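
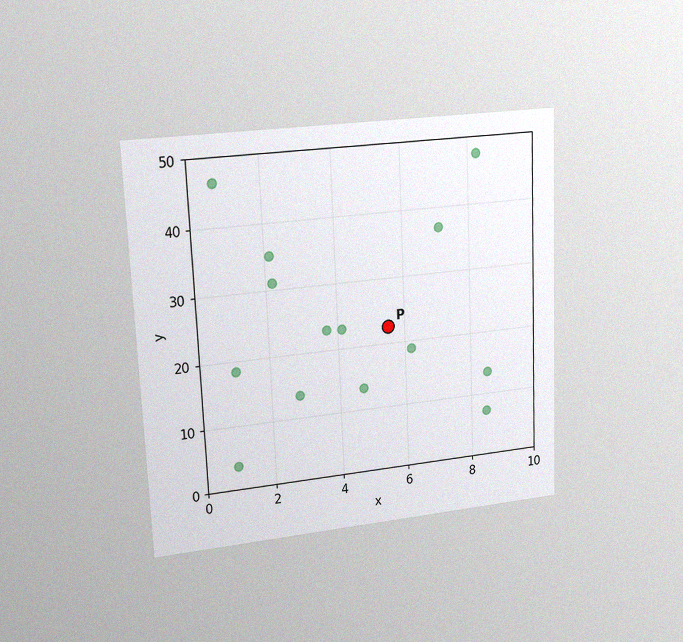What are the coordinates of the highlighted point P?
The chart is tilted about 2° counter-clockwise and viewed at a slight angle, with some photo noise. Following the gridlines from P to each axis, P sits at (5.5, 22.5).

(5.5, 22.5)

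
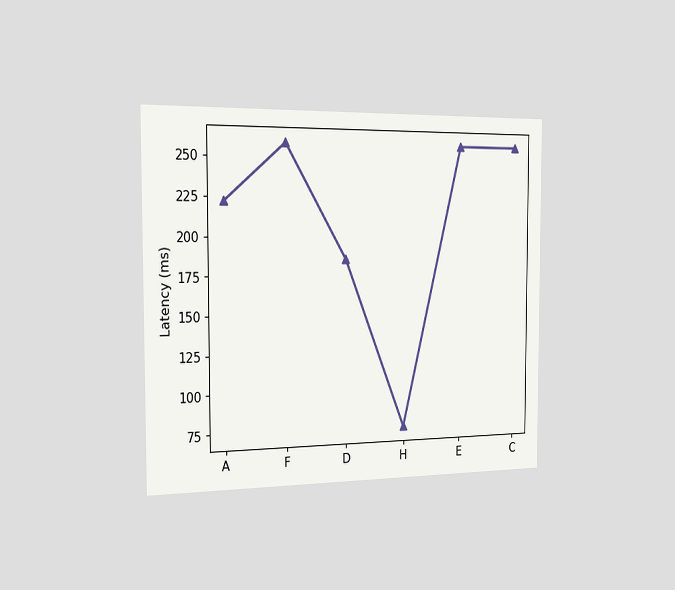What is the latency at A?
The chart is viewed slightly from the left. At A, the line is at 222ms.

222ms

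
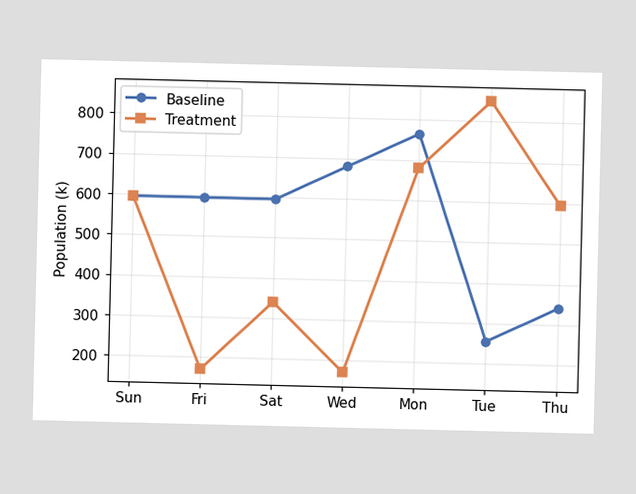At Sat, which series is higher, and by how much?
Baseline, by 255k

At Sat, Baseline sits above the other line by 255k.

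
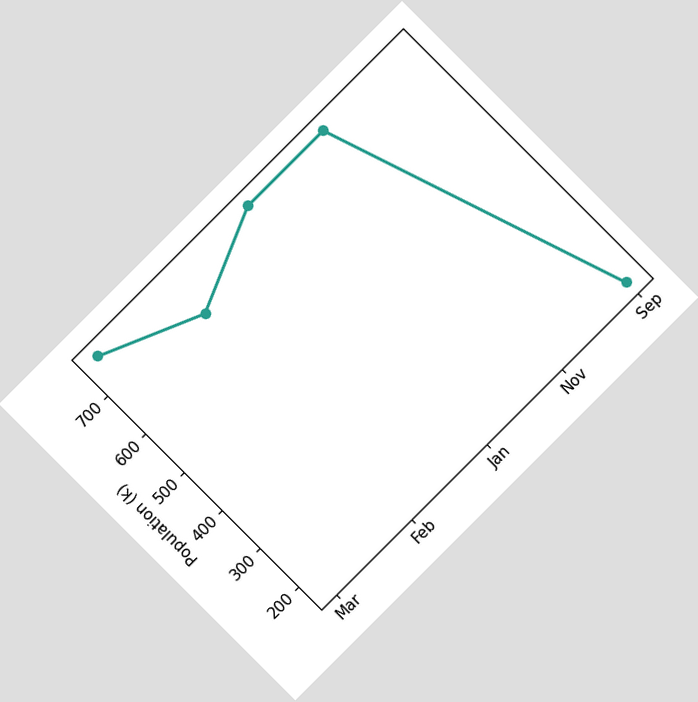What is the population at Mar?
765k

The chart is tilted about 45° counter-clockwise. At Mar, the line is at 765k.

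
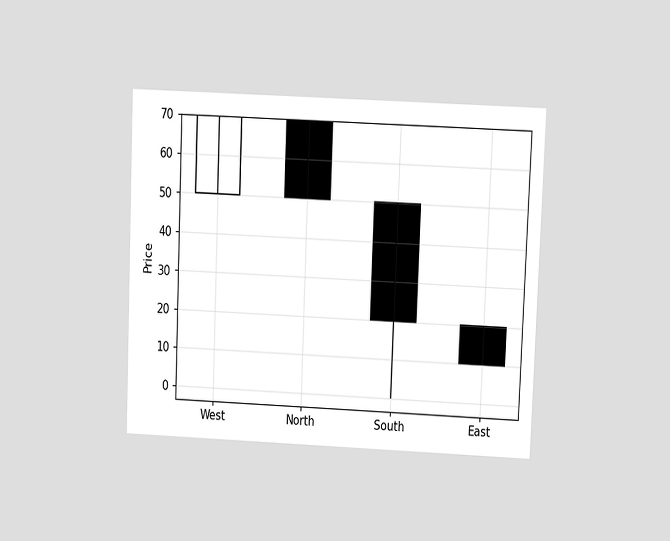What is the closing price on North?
50

The chart is tilted about 2° clockwise and viewed at a slight angle. The North candle closes at 50.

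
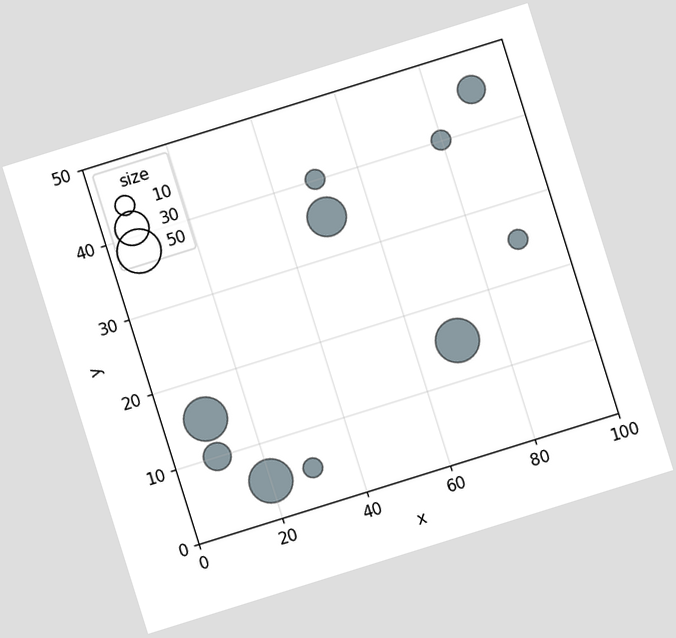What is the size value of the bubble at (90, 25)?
10

The chart is tilted about 17° counter-clockwise. Matching the bubble at (90, 25) against the size legend gives 10.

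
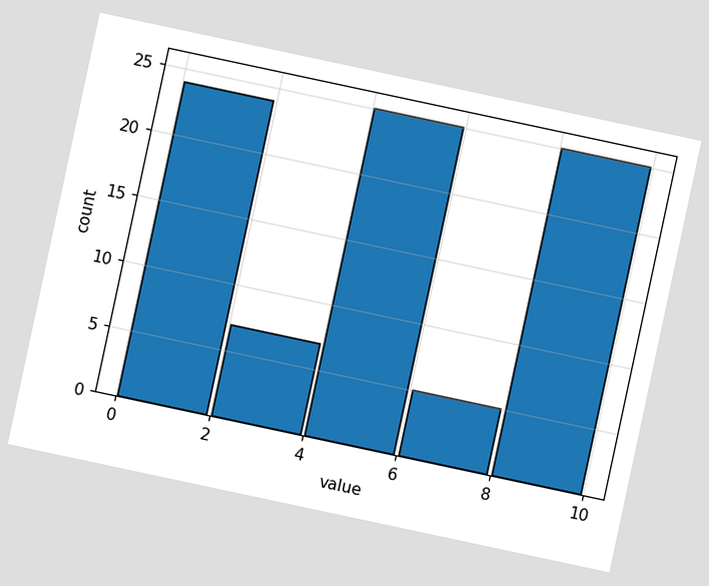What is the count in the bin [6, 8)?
5

The chart is tilted about 12° clockwise. The [6, 8) bin has height 5.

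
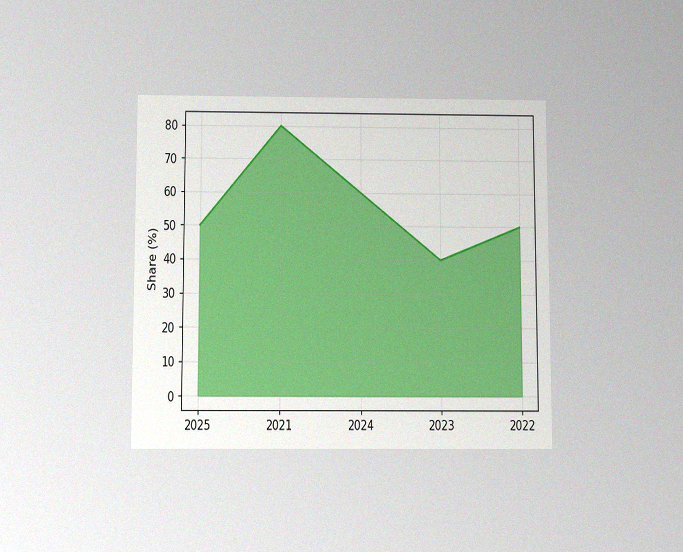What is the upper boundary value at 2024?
60%

The chart is viewed slightly from below, with some photo noise. At 2024 the upper boundary is at 60%.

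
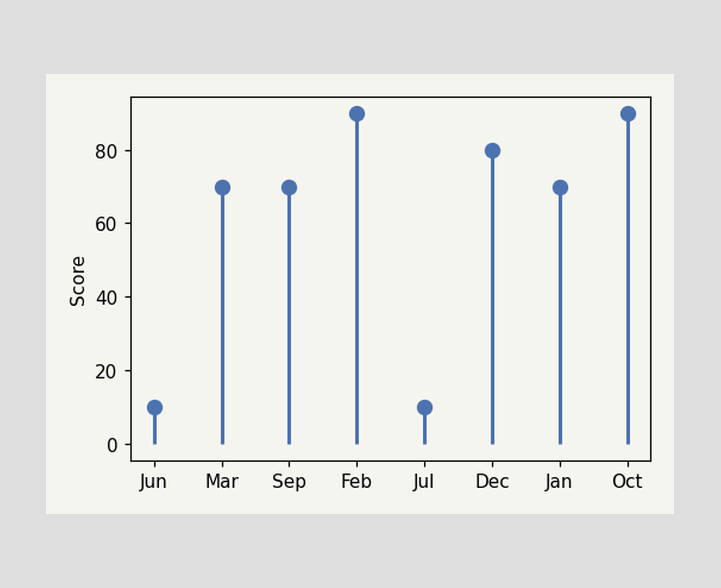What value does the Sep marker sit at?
The Sep marker sits at 70.

70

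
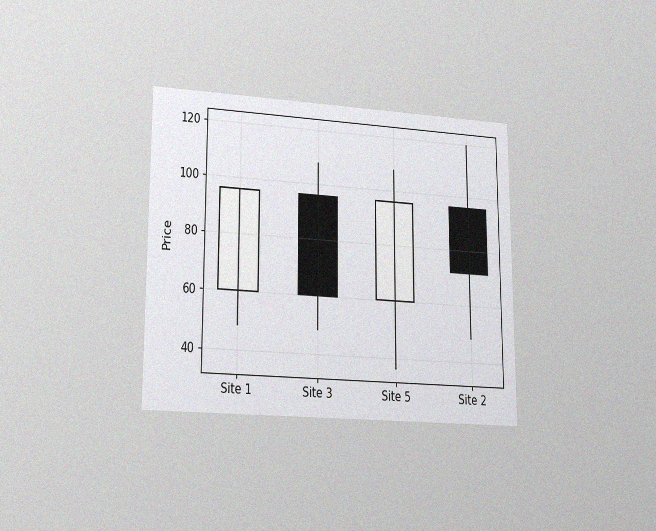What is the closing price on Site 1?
96

The chart is viewed at a slight angle, with some photo noise. The Site 1 candle closes at 96.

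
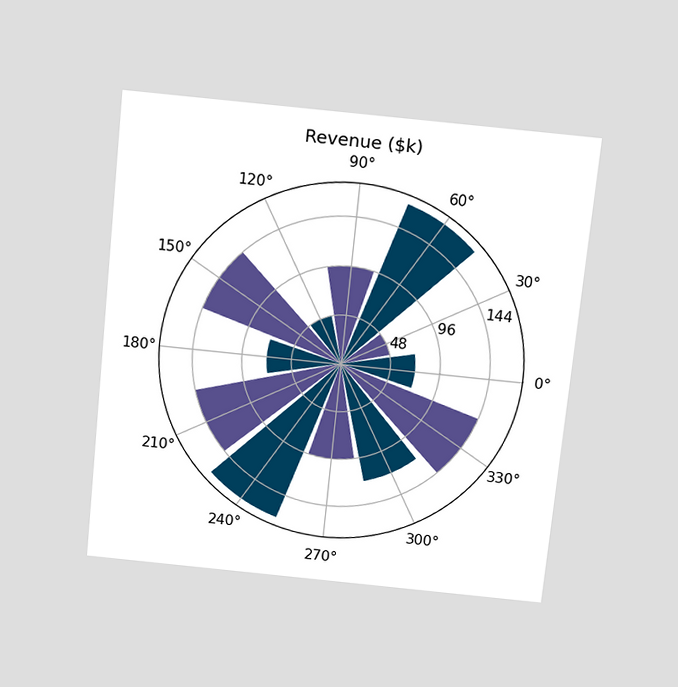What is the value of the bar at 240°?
$168k

The chart is tilted about 6° clockwise and viewed slightly from above. The bar at 240° reaches $168k on the radial axis.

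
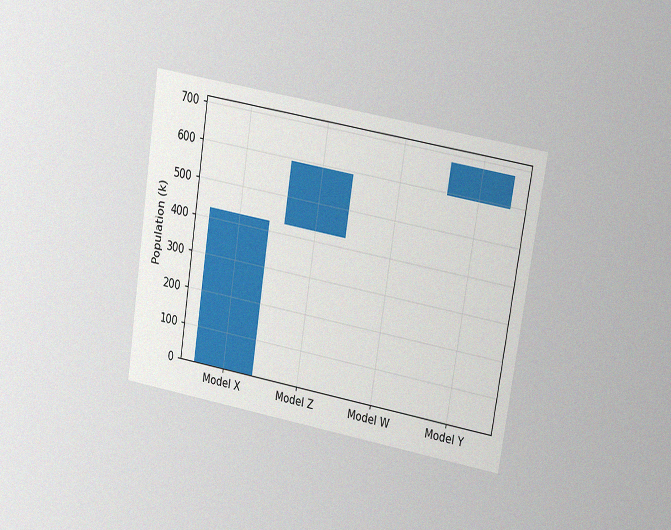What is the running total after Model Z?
The chart is tilted about 9° clockwise and viewed at a slight angle, with some photo noise. After Model Z the running total reaches 595k.

595k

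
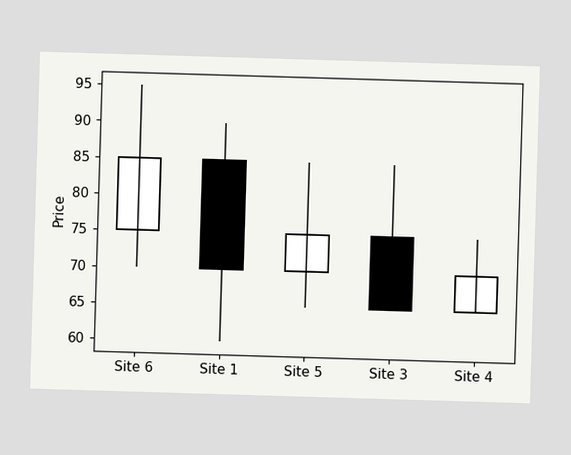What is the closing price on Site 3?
65

The Site 3 candle closes at 65.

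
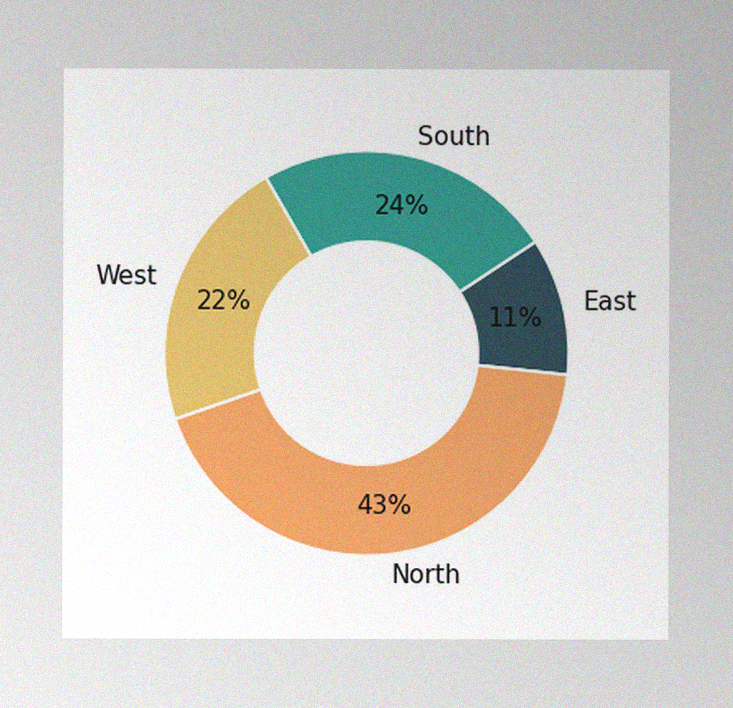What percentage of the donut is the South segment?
24%

The image has some photo noise and uneven lighting. The South segment takes up 24% of the ring.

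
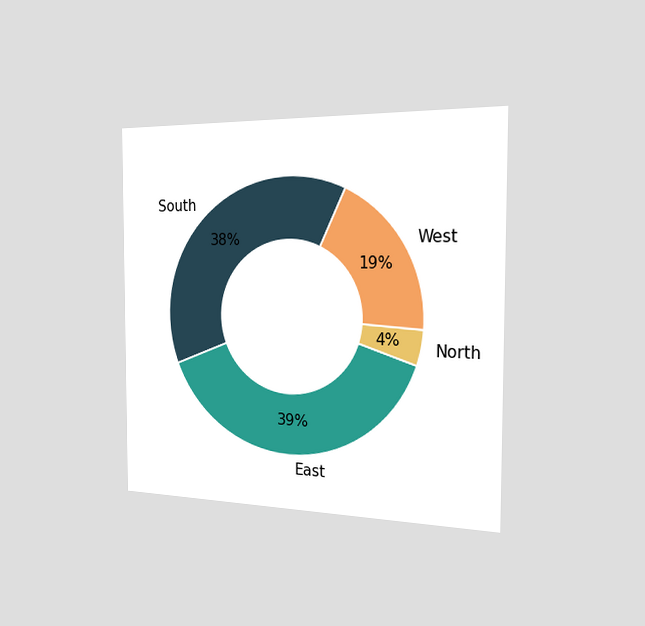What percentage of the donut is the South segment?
The chart is viewed slightly from the right. The South segment takes up 38% of the ring.

38%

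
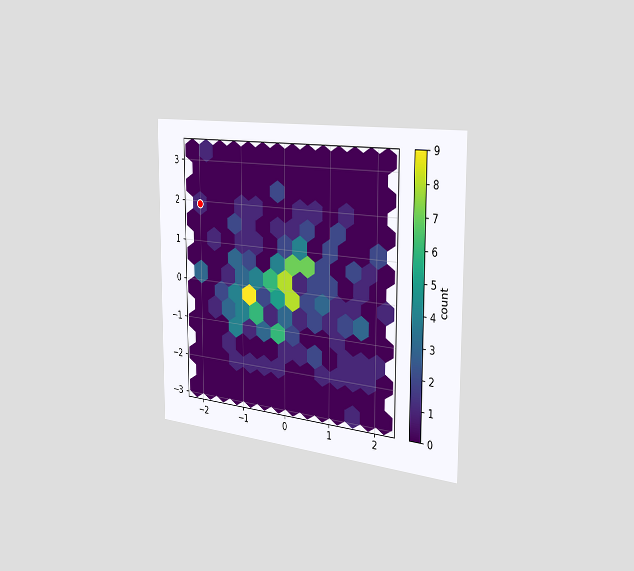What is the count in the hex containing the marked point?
1

The chart is viewed slightly from the right. The marked hex reads 1 on the colorbar.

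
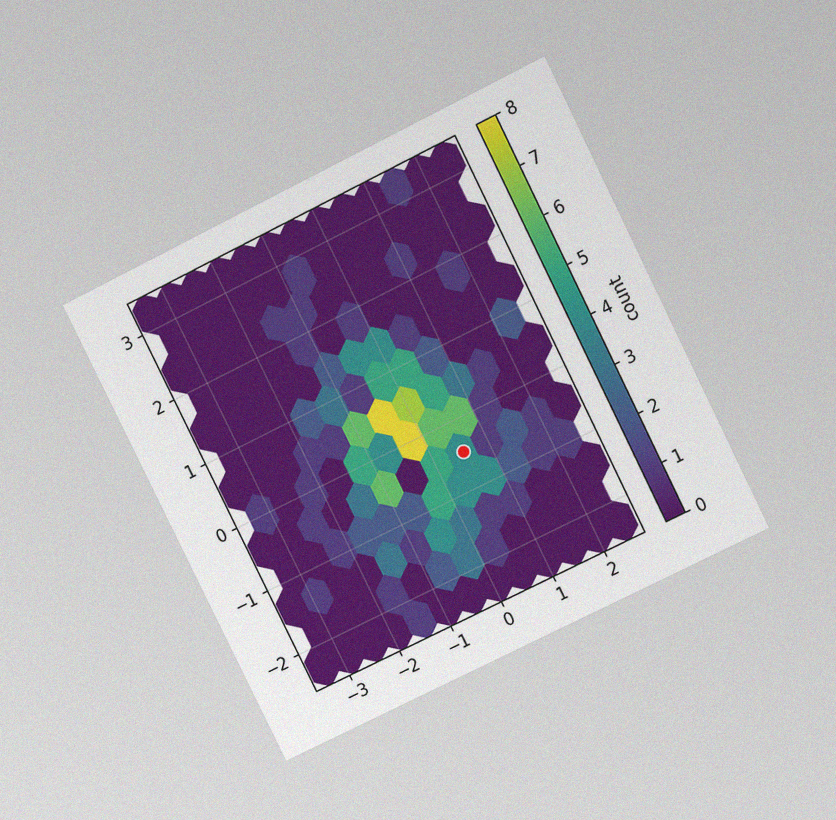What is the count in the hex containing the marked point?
4

The chart is tilted about 26° counter-clockwise and viewed at a slight angle, with some photo noise. The marked hex reads 4 on the colorbar.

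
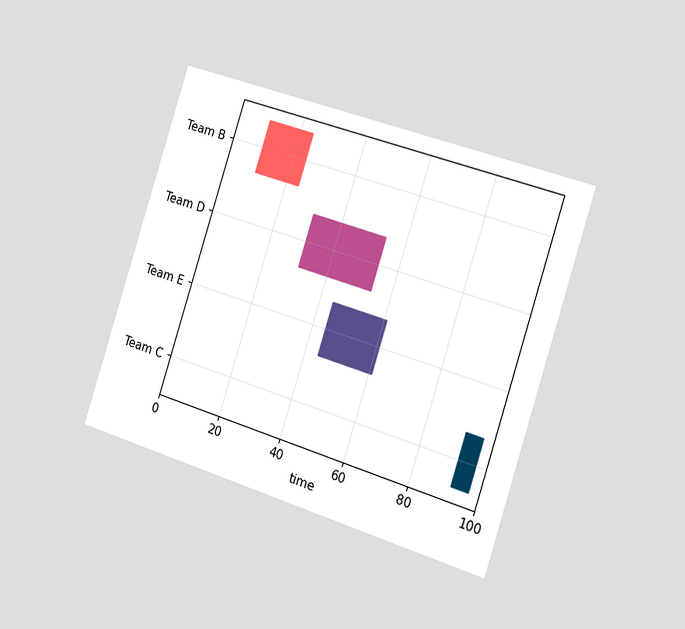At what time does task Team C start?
92

The chart is tilted about 18° clockwise and viewed slightly from the right. The Team C bar begins at t=92.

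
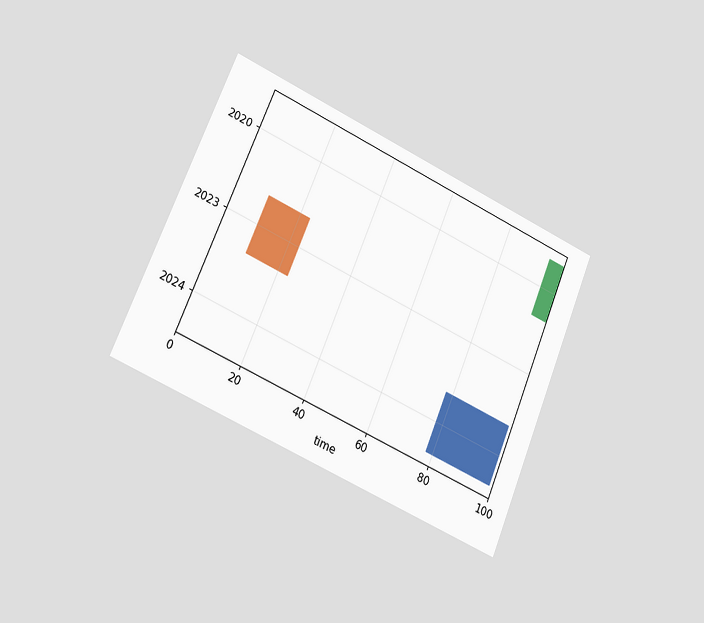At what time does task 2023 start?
The chart is tilted about 23° clockwise and viewed slightly from the left. The 2023 bar begins at t=10.

10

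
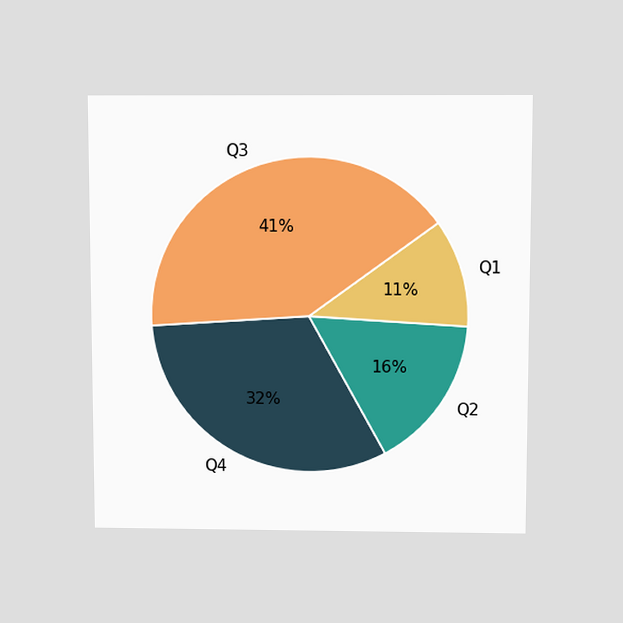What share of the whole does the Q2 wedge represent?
16%

The chart is viewed slightly from above. The Q2 slice takes up 16% of the pie.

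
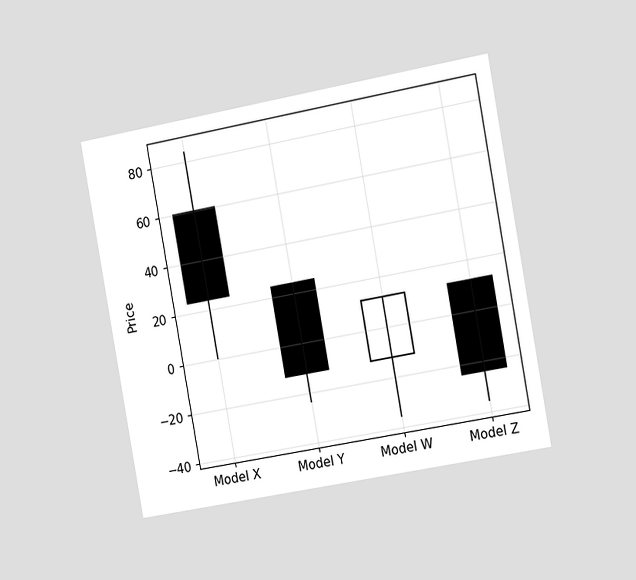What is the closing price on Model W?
12

The chart is tilted about 10° counter-clockwise and viewed slightly from the right. The Model W candle closes at 12.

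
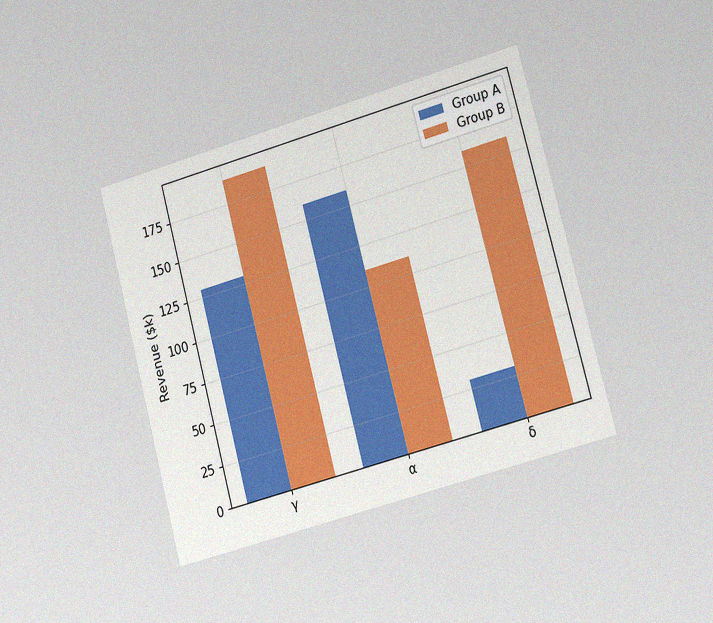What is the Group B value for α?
The chart is tilted about 15° counter-clockwise and viewed slightly from the right, with some photo noise. The Group B bar at α reaches $110k on the y-axis.

$110k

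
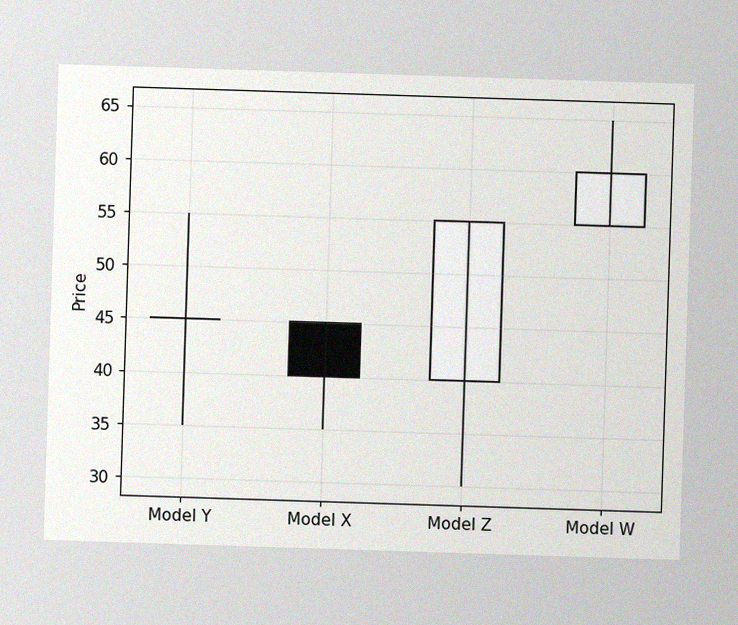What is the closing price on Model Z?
The image has some photo noise and uneven lighting. The Model Z candle closes at 55.

55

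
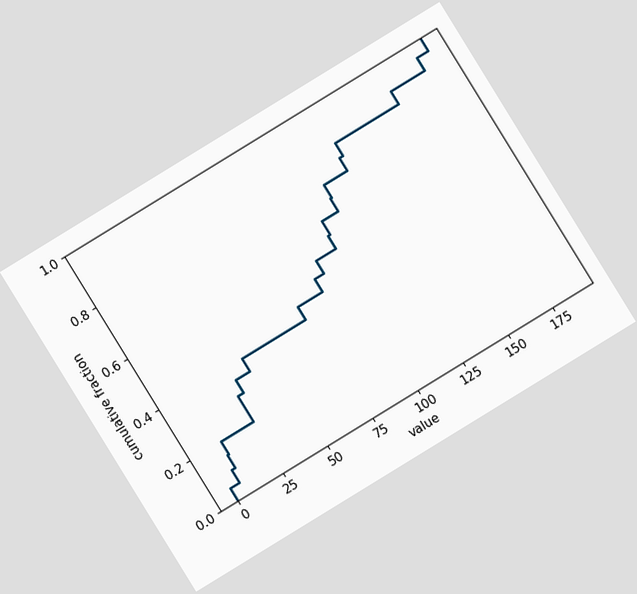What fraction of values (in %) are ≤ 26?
The chart is tilted about 32° counter-clockwise. At x=26 the ECDF step is at 30%.

30%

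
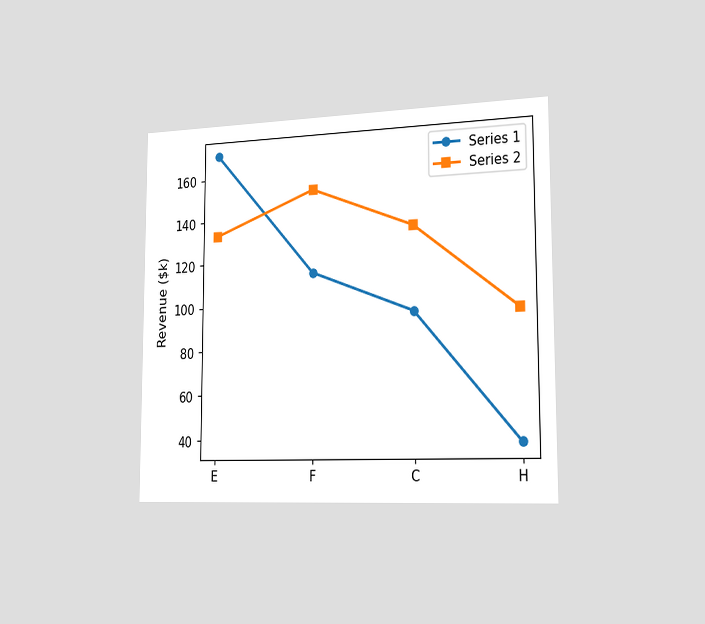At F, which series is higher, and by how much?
The chart is viewed slightly from the right. At F, Series 2 sits above the other line by $38k.

Series 2, by $38k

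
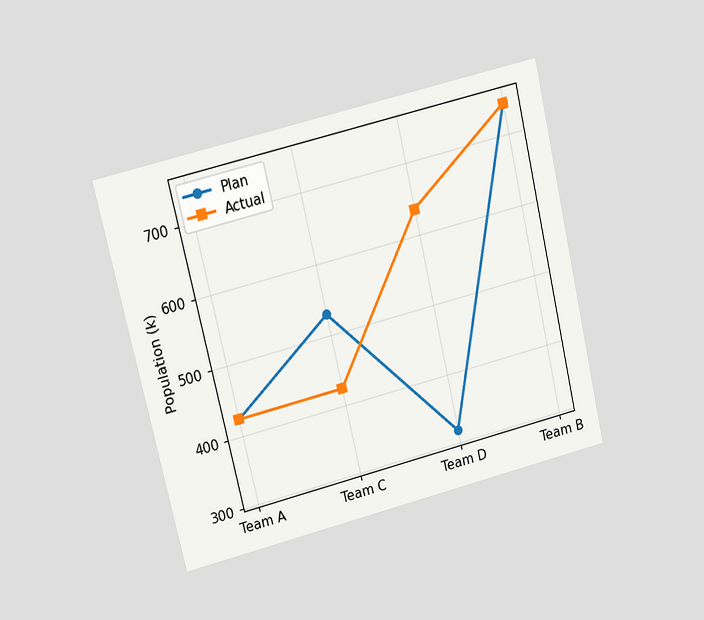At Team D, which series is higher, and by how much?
Actual, by 318k

The chart is tilted about 13° counter-clockwise and viewed at a slight angle. At Team D, Actual sits above the other line by 318k.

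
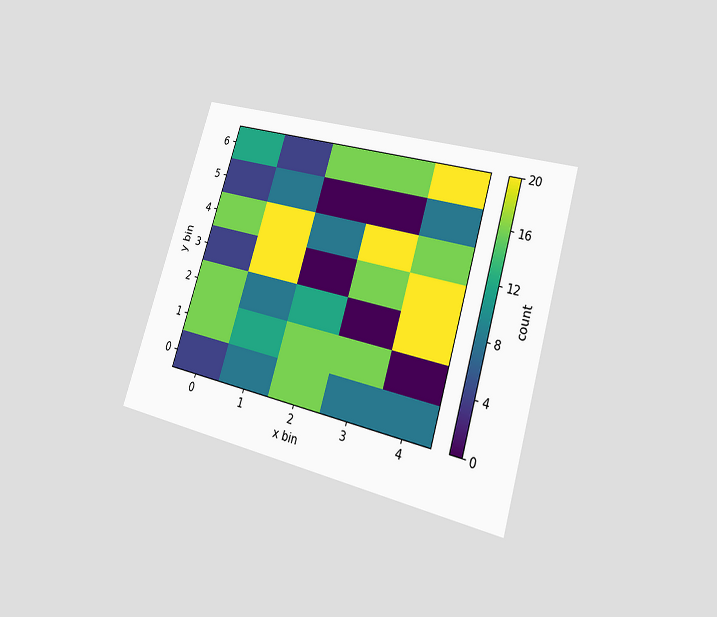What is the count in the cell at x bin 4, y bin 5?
The chart is tilted about 17° clockwise and viewed at a slight angle. Matching the cell (4, 5) against the colorbar gives 8.

8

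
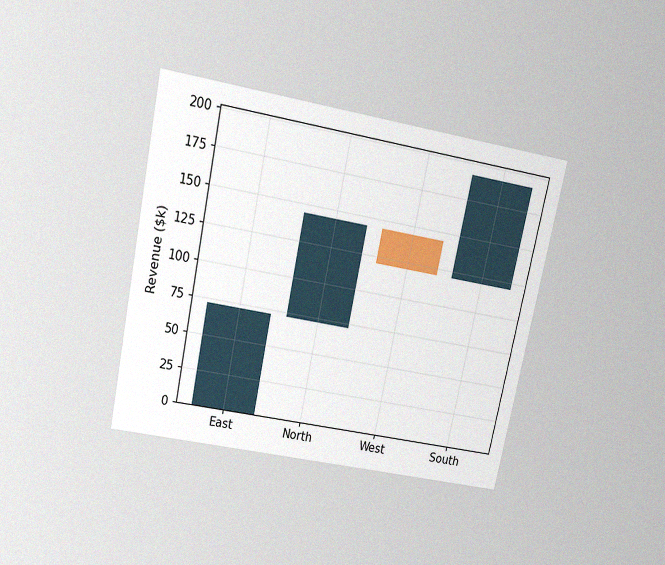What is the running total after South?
$192k

The chart is tilted about 12° clockwise and viewed slightly from above, with some photo noise. After South the running total reaches $192k.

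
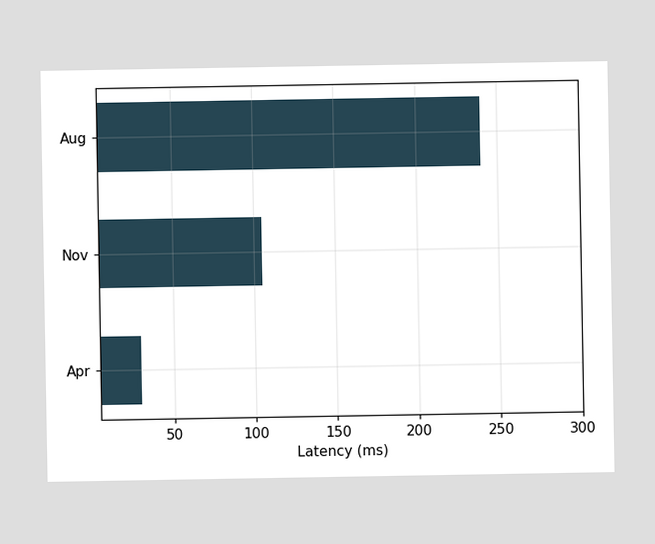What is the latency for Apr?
Reading along the chart's x-axis, the Apr bar reaches 30ms.

30ms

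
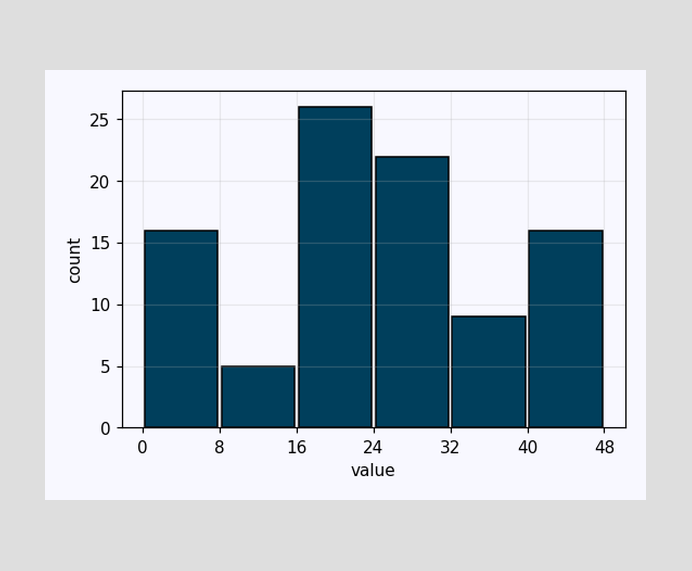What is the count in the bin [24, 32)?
The [24, 32) bin has height 22.

22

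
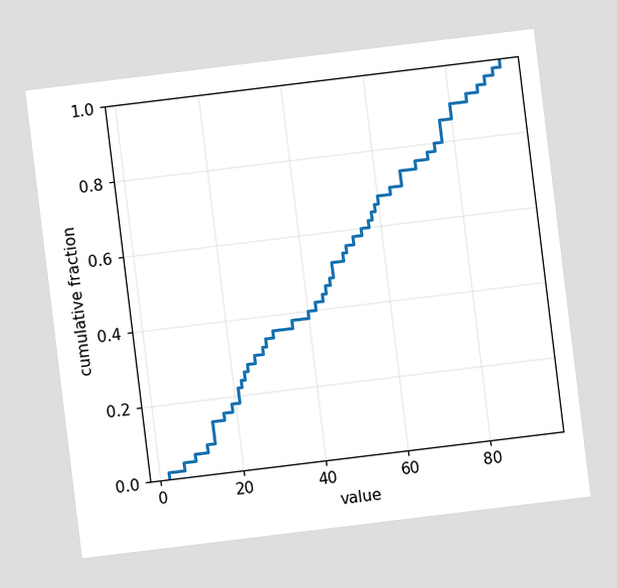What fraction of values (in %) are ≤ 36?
38%

The chart is tilted about 7° counter-clockwise. At x=36 the ECDF step is at 38%.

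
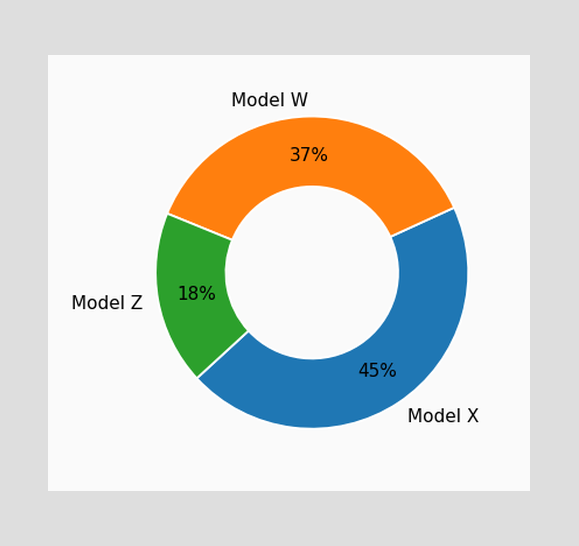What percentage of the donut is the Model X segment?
45%

The Model X segment takes up 45% of the ring.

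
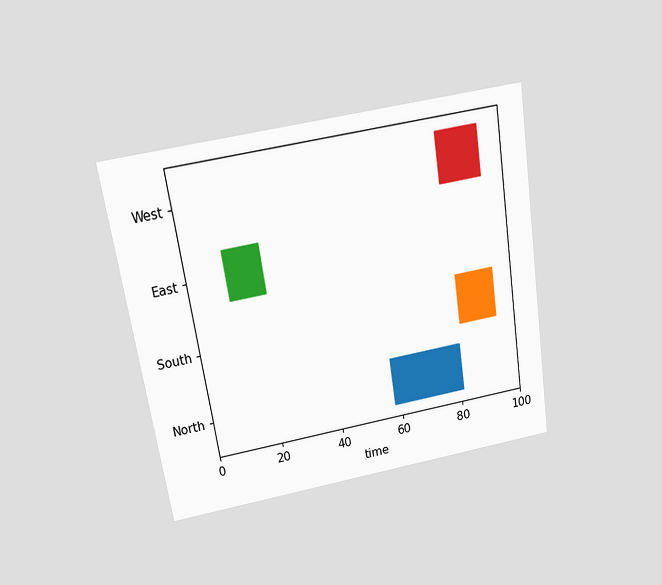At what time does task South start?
The chart is tilted about 9° counter-clockwise and viewed slightly from above. The South bar begins at t=82.

82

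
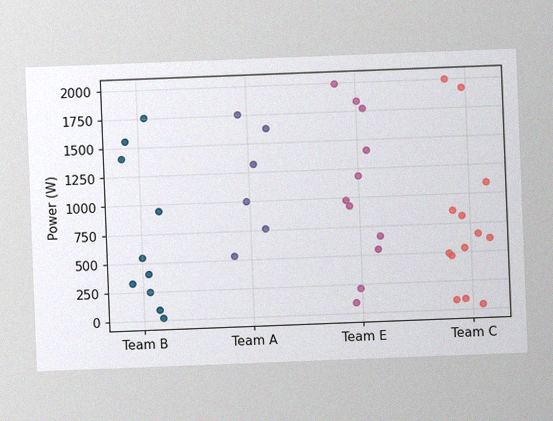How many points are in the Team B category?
The chart is tilted about 2° counter-clockwise, with some photo noise. Counting the markers in the Team B column gives 10.

10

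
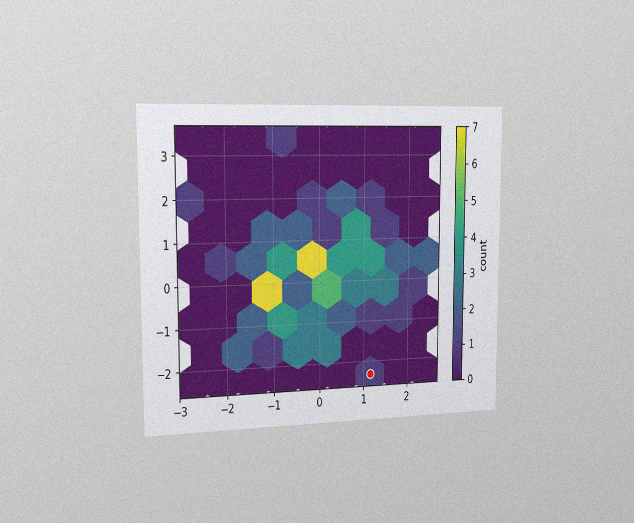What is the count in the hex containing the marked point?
The chart is viewed slightly from the left, with some photo noise. The marked hex reads 1 on the colorbar.

1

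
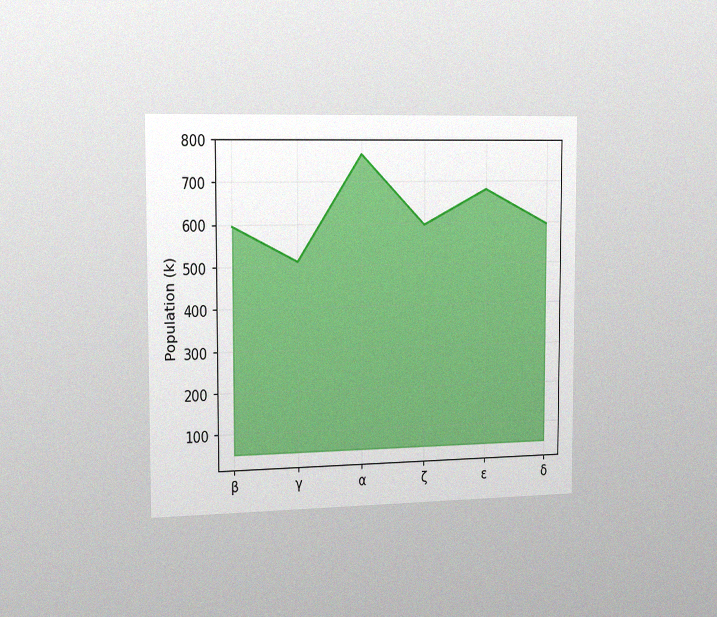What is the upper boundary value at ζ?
595k

The chart is viewed slightly from the left, with some photo noise. At ζ the upper boundary is at 595k.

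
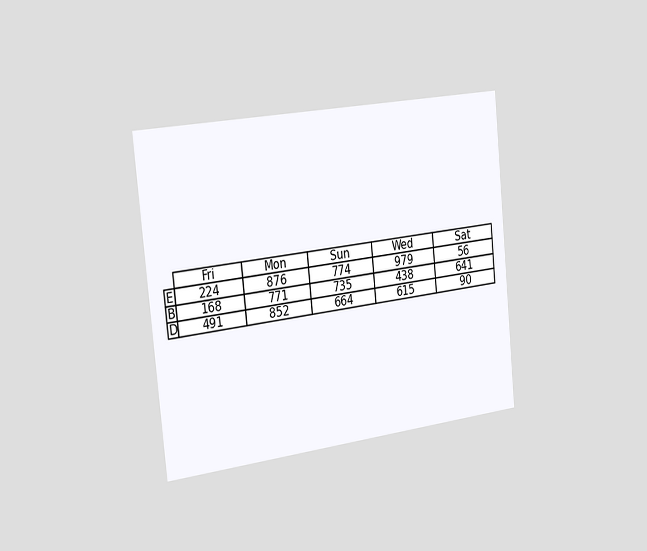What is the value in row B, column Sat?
The chart is tilted about 6° counter-clockwise and viewed slightly from the left. The (B, Sat) cell reads 641.

641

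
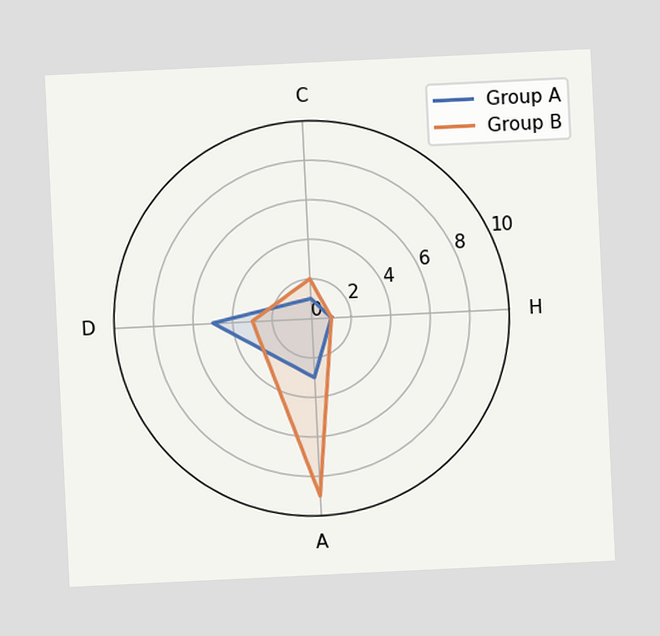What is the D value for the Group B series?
The chart is tilted about 3° counter-clockwise. On the D axis, Group B reaches 3.

3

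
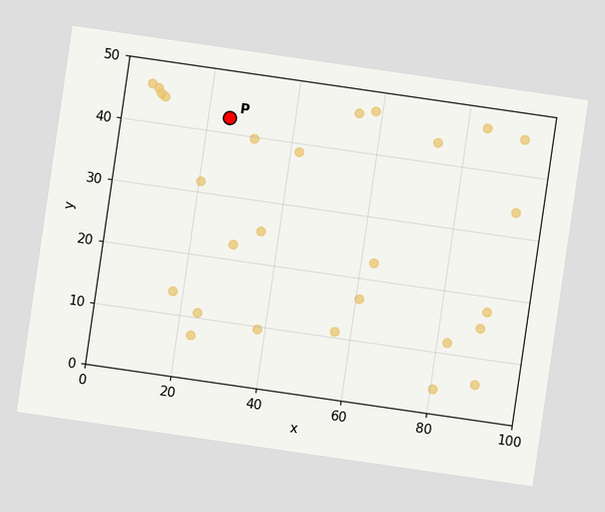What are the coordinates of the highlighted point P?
(25, 42.5)

The chart is tilted about 8° clockwise. Following the gridlines from P to each axis, P sits at (25, 42.5).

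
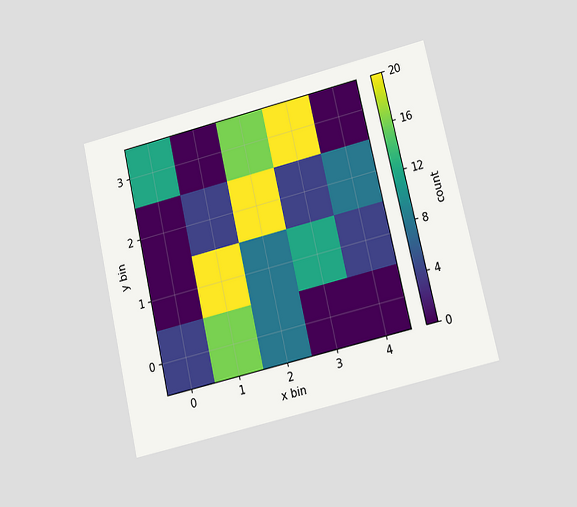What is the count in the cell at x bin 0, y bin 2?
0

The chart is tilted about 13° counter-clockwise and viewed at a slight angle. Matching the cell (0, 2) against the colorbar gives 0.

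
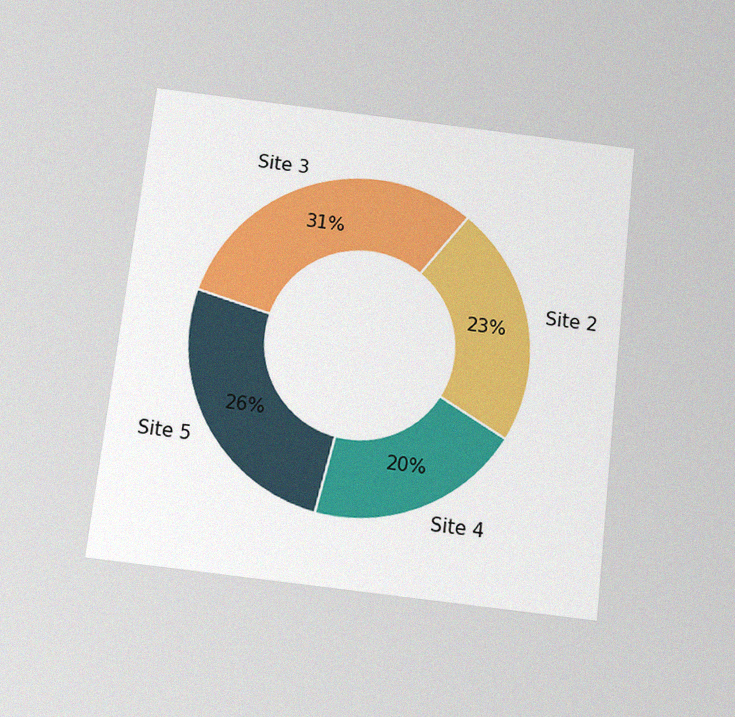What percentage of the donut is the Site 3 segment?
The chart is tilted about 7° clockwise and viewed slightly from below, with some photo noise. The Site 3 segment takes up 31% of the ring.

31%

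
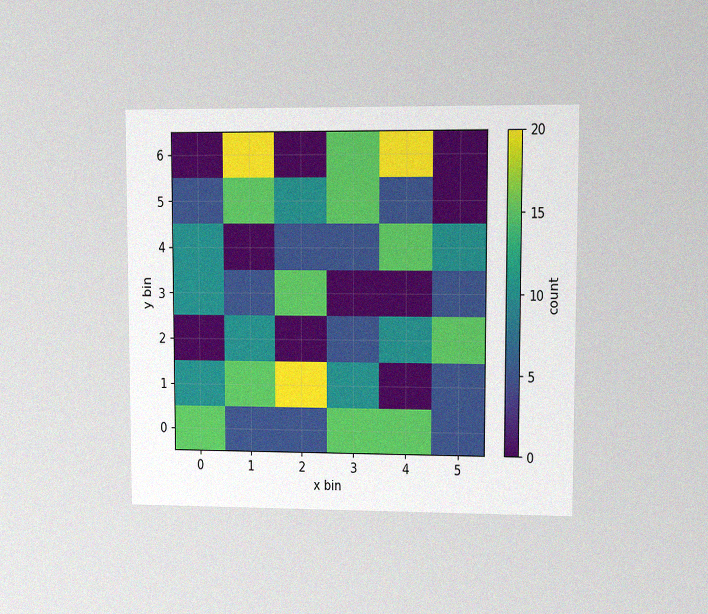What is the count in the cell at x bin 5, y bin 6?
The chart is viewed at a slight angle, with some photo noise. Matching the cell (5, 6) against the colorbar gives 0.

0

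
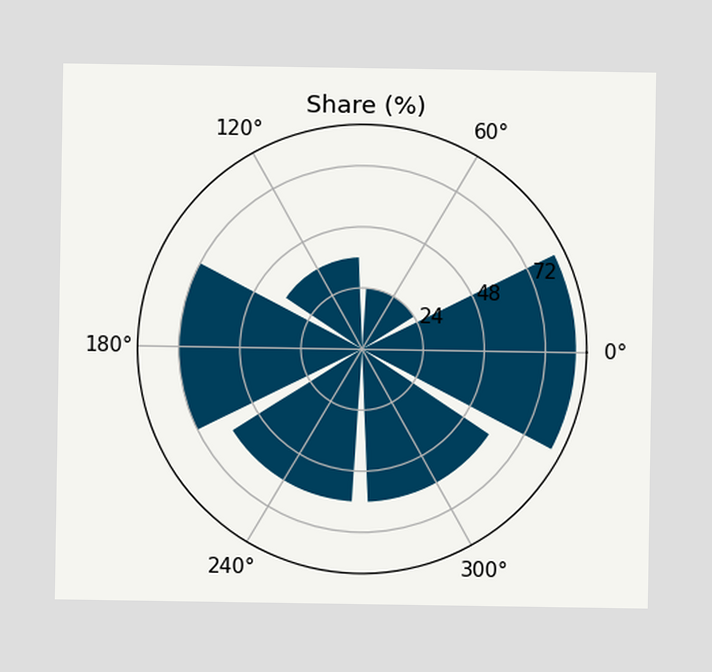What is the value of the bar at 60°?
The bar at 60° reaches 24% on the radial axis.

24%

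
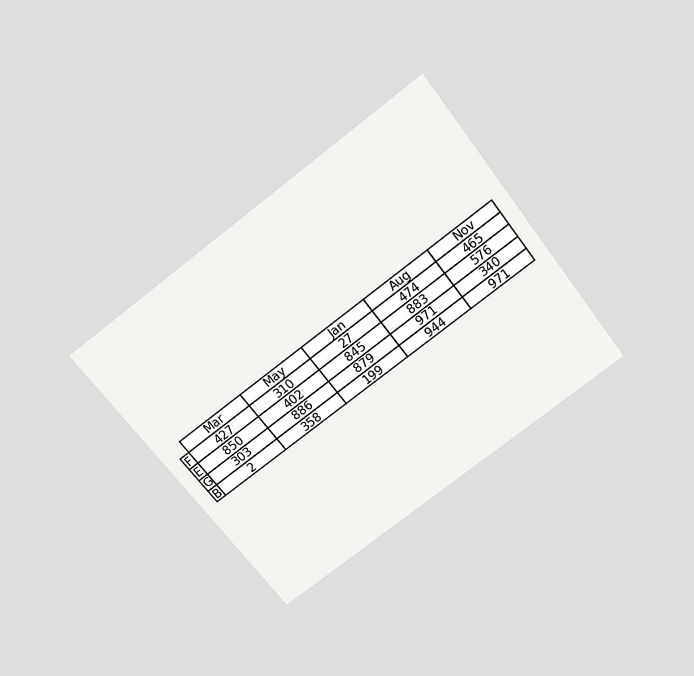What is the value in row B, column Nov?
971

The chart is tilted about 37° counter-clockwise and viewed slightly from above. The (B, Nov) cell reads 971.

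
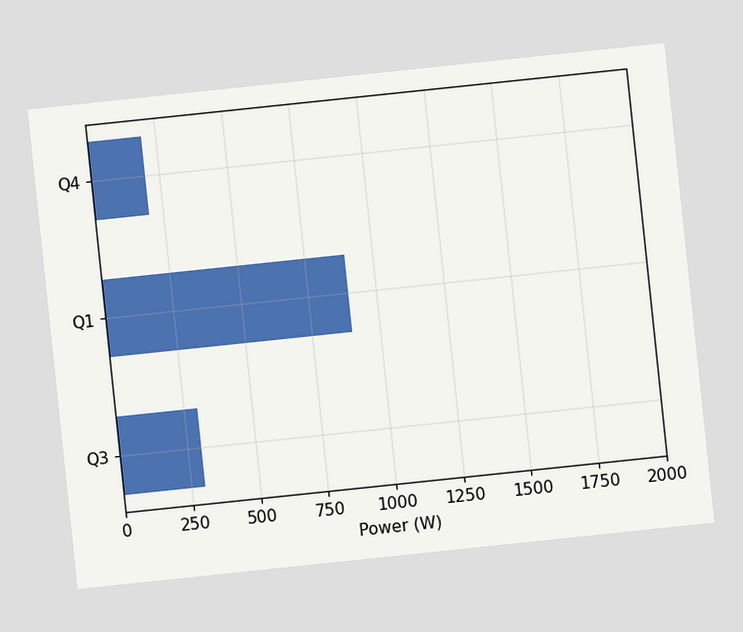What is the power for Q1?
The chart is tilted about 6° counter-clockwise. Reading along the chart's x-axis, the Q1 bar reaches 900W.

900W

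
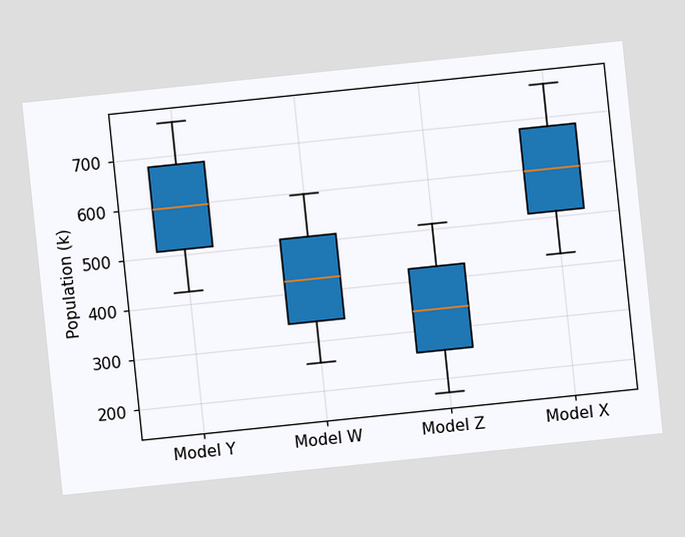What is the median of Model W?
425k

The chart is tilted about 6° counter-clockwise. The median line in the Model W box sits at 425k.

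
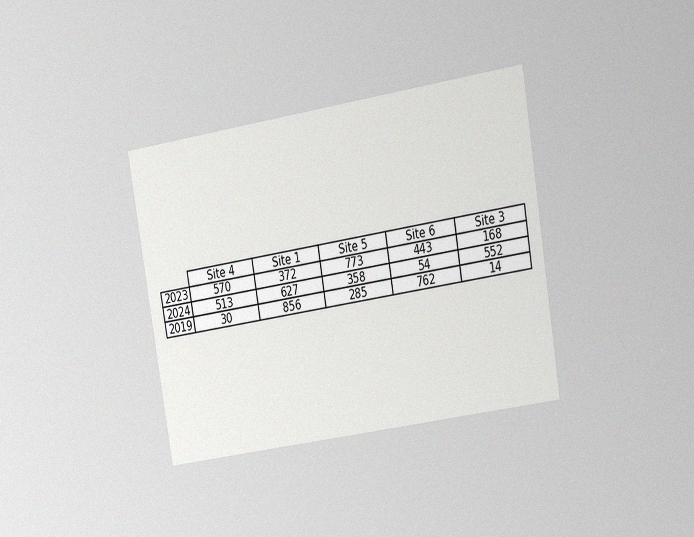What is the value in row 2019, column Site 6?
762

The chart is tilted about 9° counter-clockwise and viewed slightly from the right, with some photo noise. The (2019, Site 6) cell reads 762.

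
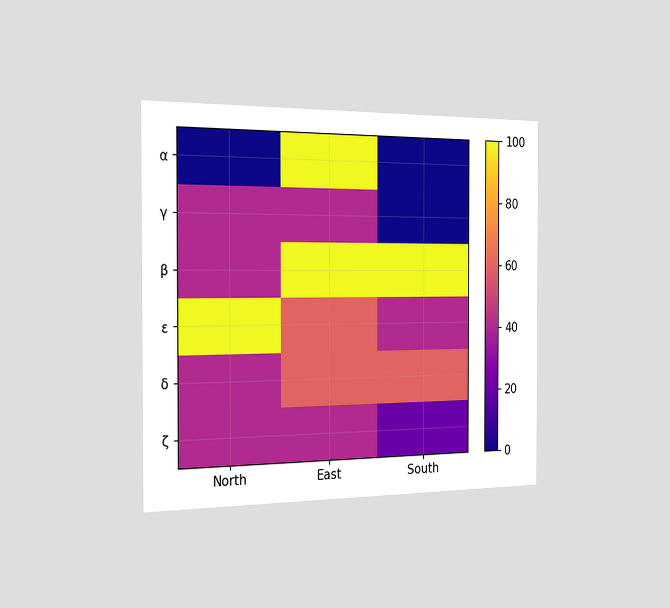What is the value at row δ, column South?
The chart is viewed slightly from the left. Matching cell (δ, South) against the colorbar gives 60.

60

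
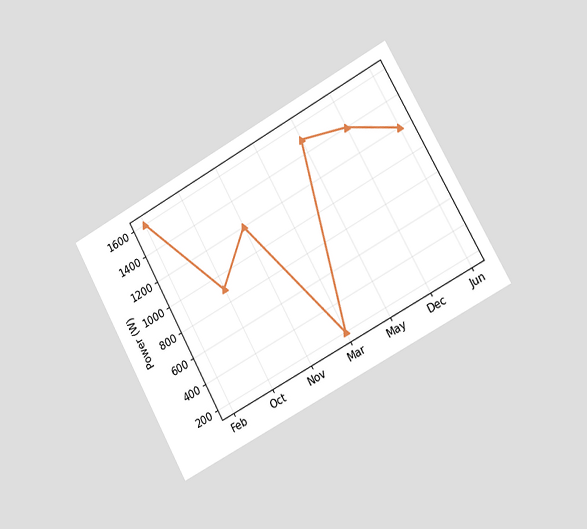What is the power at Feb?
1600W

The chart is tilted about 29° counter-clockwise and viewed slightly from the right. At Feb, the line is at 1600W.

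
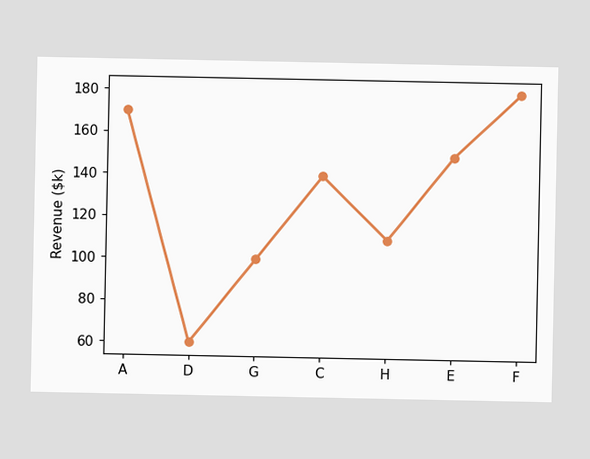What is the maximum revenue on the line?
The highest point is at F, and reading across to the y-axis gives $180k.

$180k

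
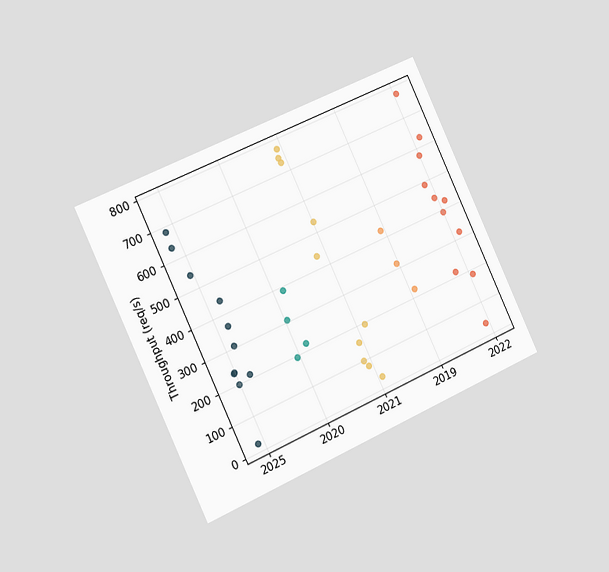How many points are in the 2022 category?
11

The chart is tilted about 25° counter-clockwise and viewed slightly from the left. Counting the markers in the 2022 column gives 11.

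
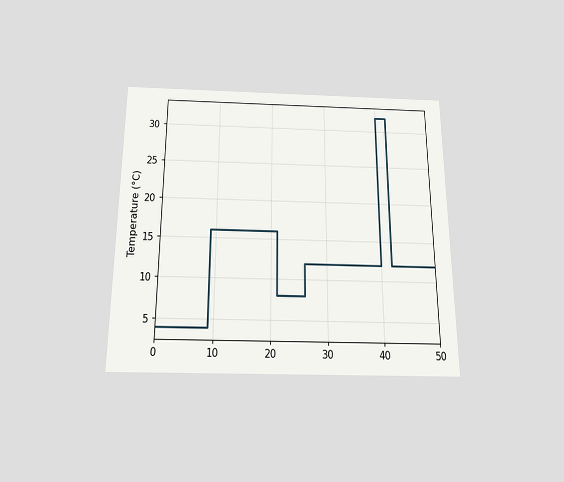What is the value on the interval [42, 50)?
12°C

The chart is viewed slightly from below. On [42, 50) the step sits at 12°C.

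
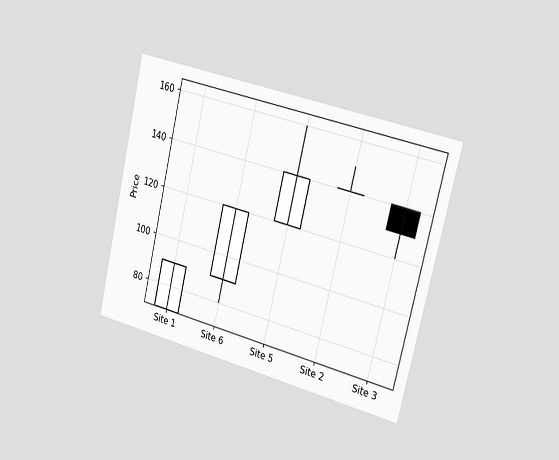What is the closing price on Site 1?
90

The chart is tilted about 14° clockwise and viewed slightly from the right. The Site 1 candle closes at 90.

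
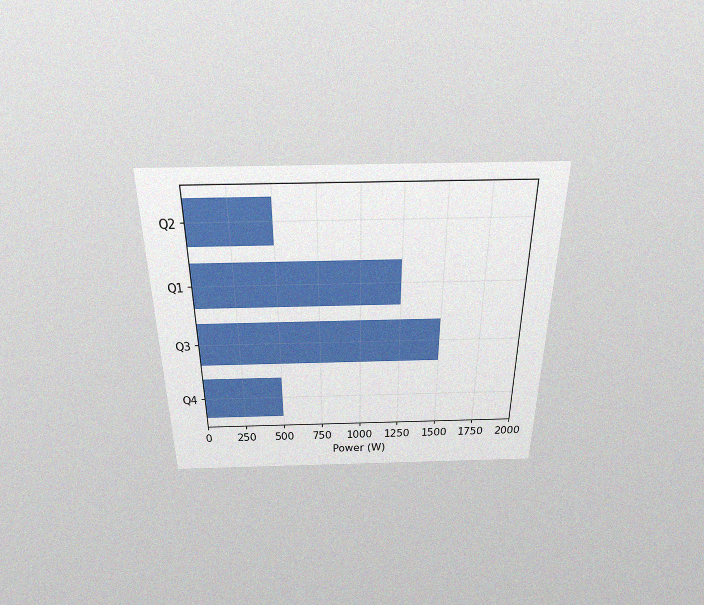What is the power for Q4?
500W

The chart is viewed slightly from above, with some photo noise. Reading along the chart's x-axis, the Q4 bar reaches 500W.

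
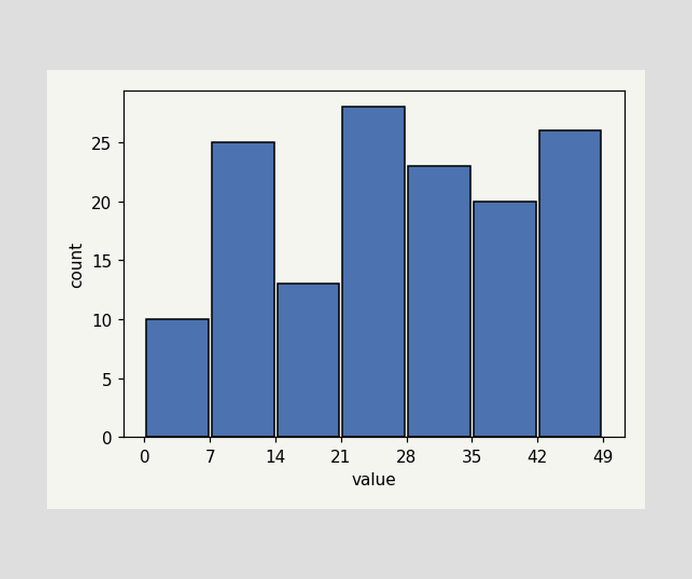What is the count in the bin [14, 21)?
13

The [14, 21) bin has height 13.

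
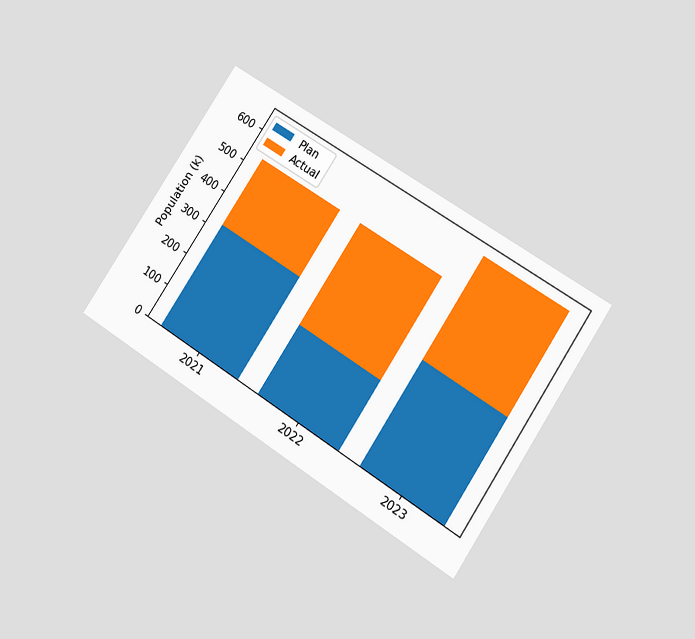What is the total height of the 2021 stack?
The chart is tilted about 34° clockwise and viewed at a slight angle. The 2021 stack's top reaches 530k on the y-axis.

530k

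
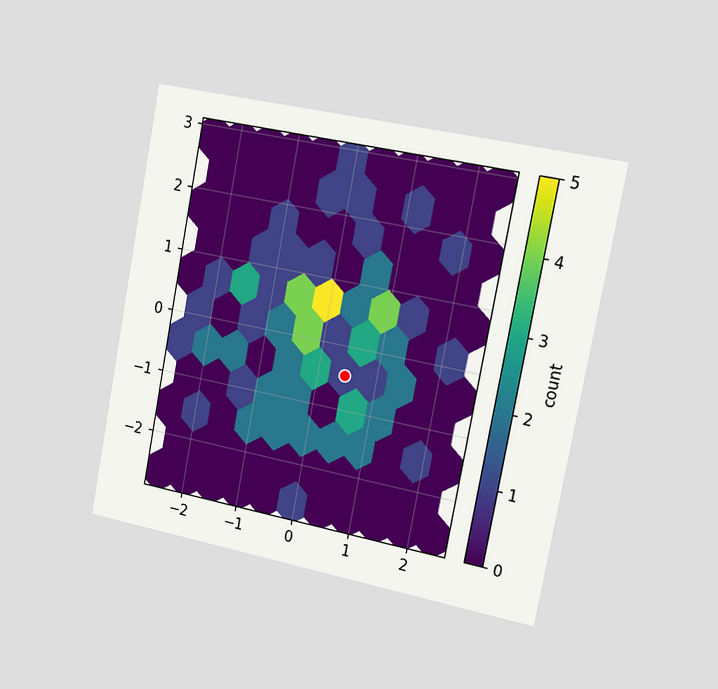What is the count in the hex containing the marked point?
1

The chart is tilted about 11° clockwise and viewed slightly from the right. The marked hex reads 1 on the colorbar.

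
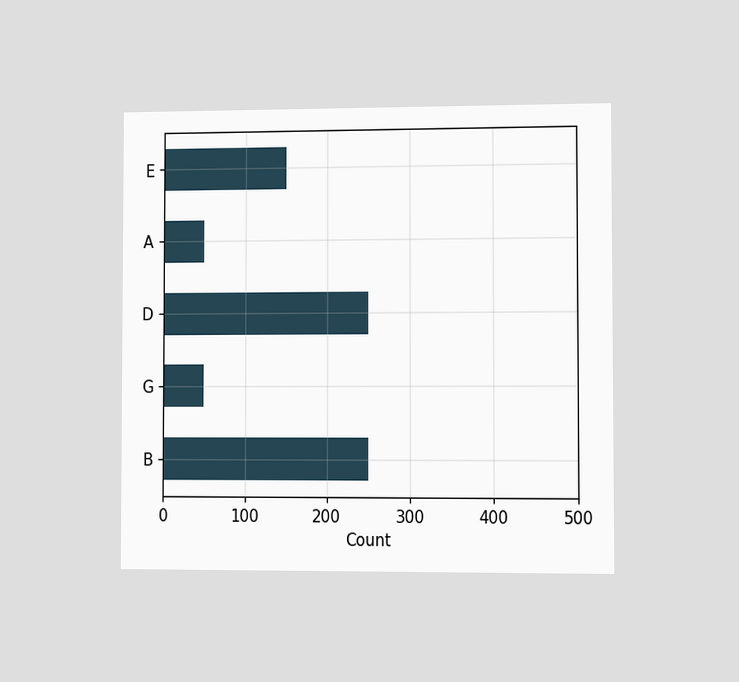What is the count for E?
The chart is viewed slightly from the right. Reading along the chart's x-axis, the E bar reaches 150.

150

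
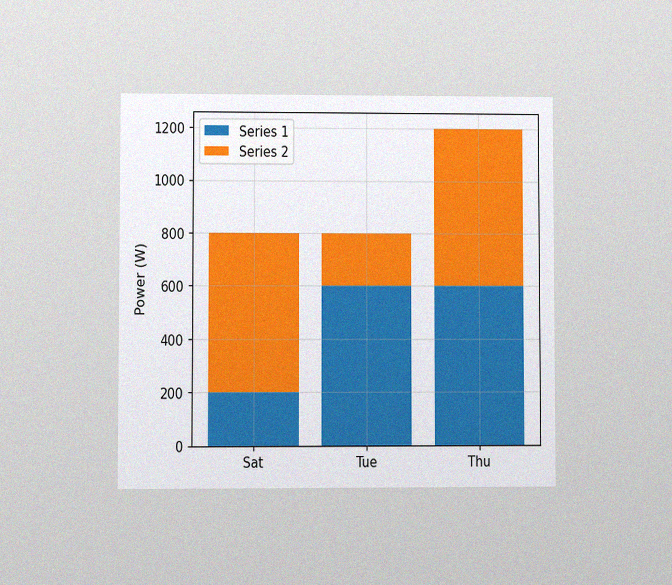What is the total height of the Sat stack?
The chart is viewed at a slight angle, with some photo noise. The Sat stack's top reaches 800W on the y-axis.

800W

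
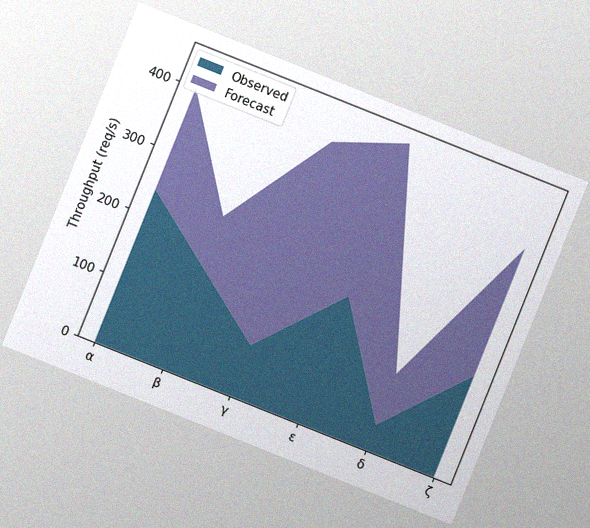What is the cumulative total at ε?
440req/s

The chart is tilted about 22° clockwise, with some photo noise. The stacked total at ε reaches 440req/s.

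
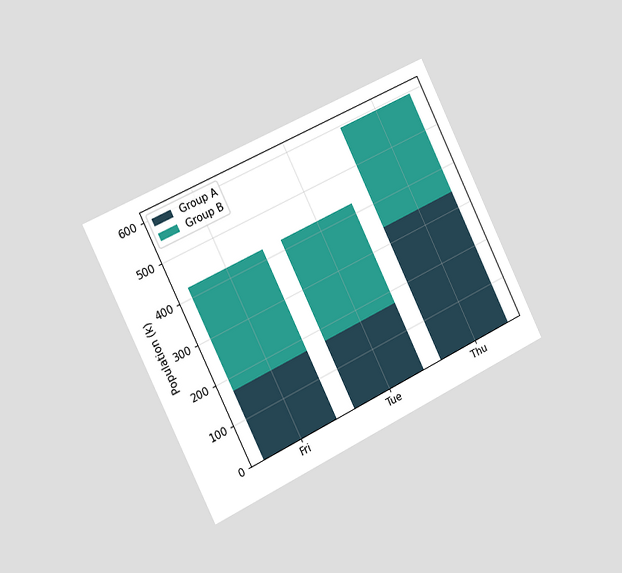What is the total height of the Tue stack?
425k

The chart is tilted about 26° counter-clockwise and viewed slightly from the left. The Tue stack's top reaches 425k on the y-axis.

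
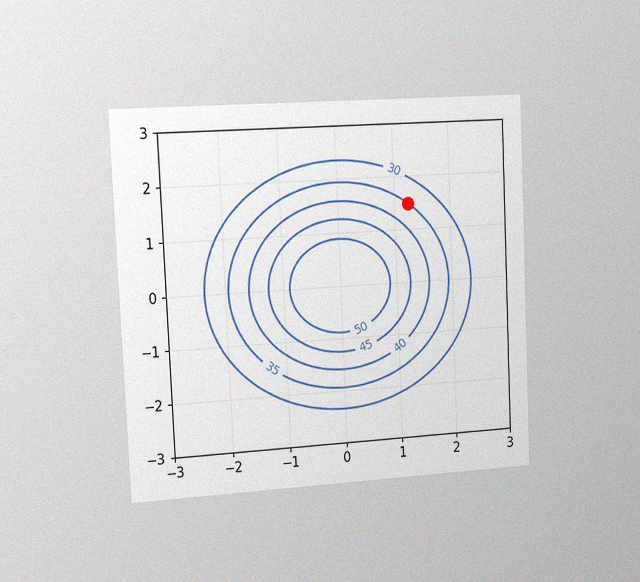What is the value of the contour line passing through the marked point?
The chart is tilted about 3° counter-clockwise and viewed slightly from the left, with some photo noise. The marked point sits on the contour labelled 35.

35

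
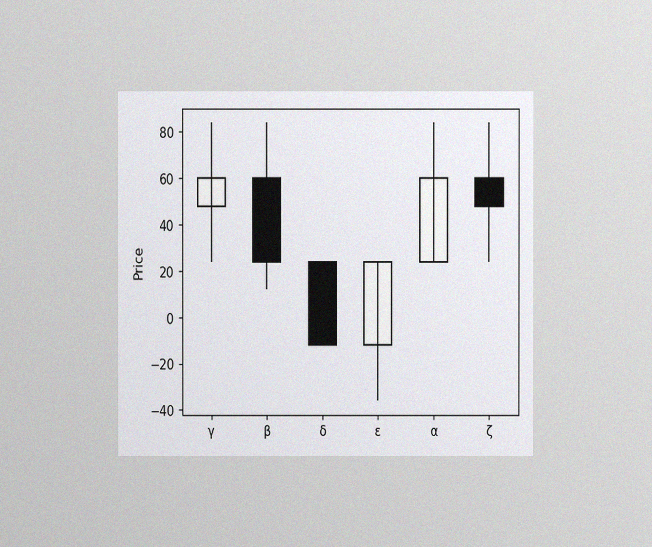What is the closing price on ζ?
48

The chart is viewed at a slight angle, with some photo noise. The ζ candle closes at 48.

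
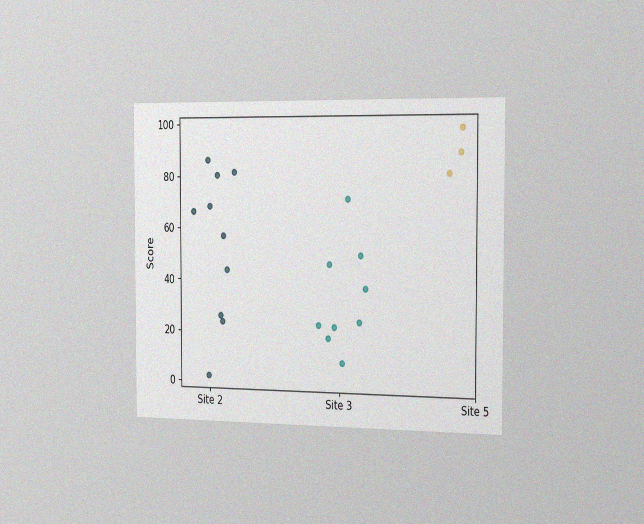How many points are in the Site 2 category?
The chart is viewed slightly from the right, with some photo noise. Counting the markers in the Site 2 column gives 10.

10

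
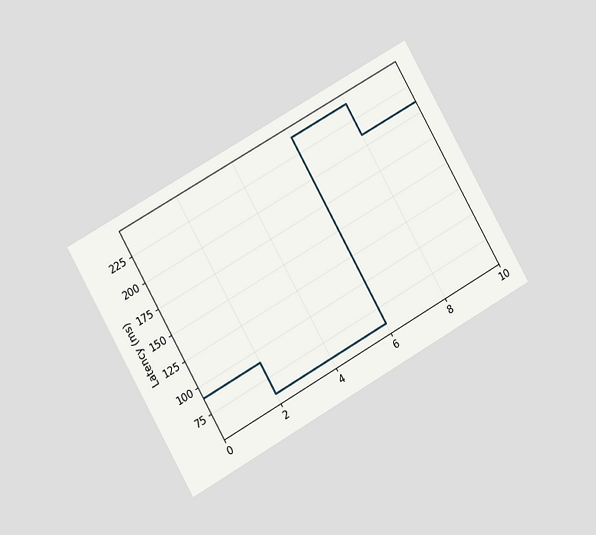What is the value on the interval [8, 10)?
210ms

The chart is tilted about 30° counter-clockwise and viewed at a slight angle. On [8, 10) the step sits at 210ms.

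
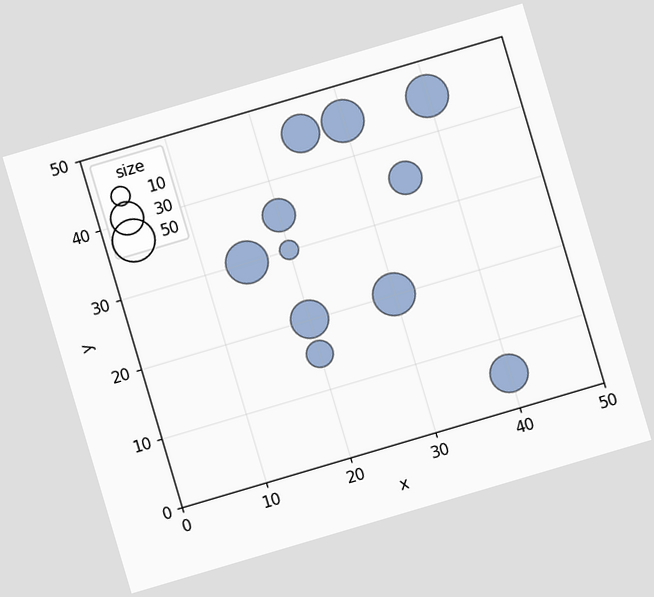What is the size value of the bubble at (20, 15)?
The chart is tilted about 16° counter-clockwise. Matching the bubble at (20, 15) against the size legend gives 20.

20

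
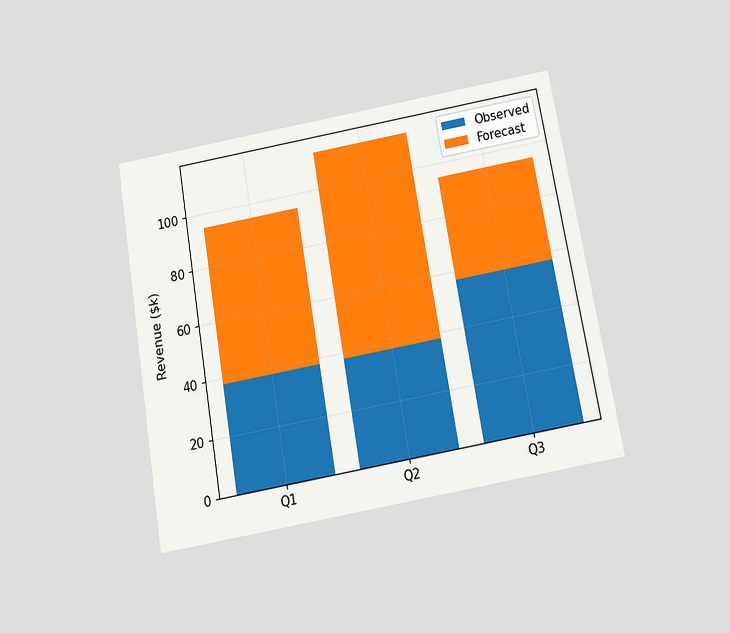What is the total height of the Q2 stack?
The chart is tilted about 10° counter-clockwise and viewed slightly from below. The Q2 stack's top reaches $114k on the y-axis.

$114k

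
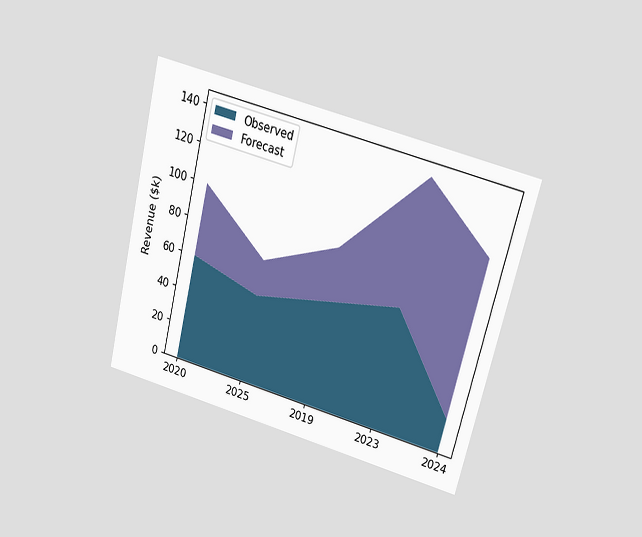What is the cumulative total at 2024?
$110k

The chart is tilted about 14° clockwise and viewed at a slight angle. The stacked total at 2024 reaches $110k.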